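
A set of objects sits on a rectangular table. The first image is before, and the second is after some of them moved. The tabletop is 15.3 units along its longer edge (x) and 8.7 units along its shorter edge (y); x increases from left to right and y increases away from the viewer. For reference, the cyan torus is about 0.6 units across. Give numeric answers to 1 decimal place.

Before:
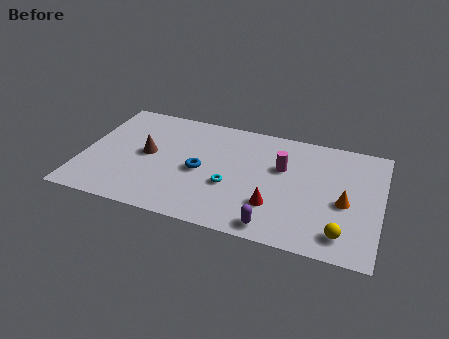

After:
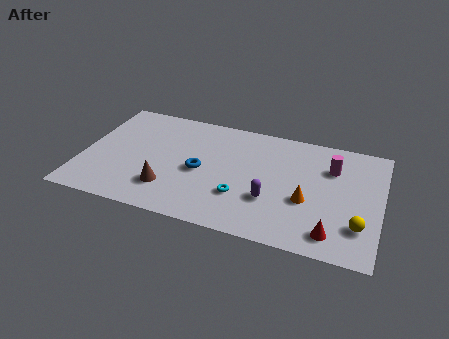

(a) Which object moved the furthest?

the red cone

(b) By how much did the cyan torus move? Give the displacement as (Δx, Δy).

(0.6, -0.6)

The cyan torus was at about (7.7, 3.3) and moved to about (8.3, 2.7).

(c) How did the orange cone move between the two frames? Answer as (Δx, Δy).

(-1.9, -0.4)

The orange cone started near (13.5, 3.8) and ended near (11.6, 3.4).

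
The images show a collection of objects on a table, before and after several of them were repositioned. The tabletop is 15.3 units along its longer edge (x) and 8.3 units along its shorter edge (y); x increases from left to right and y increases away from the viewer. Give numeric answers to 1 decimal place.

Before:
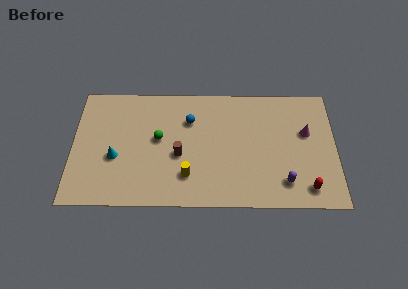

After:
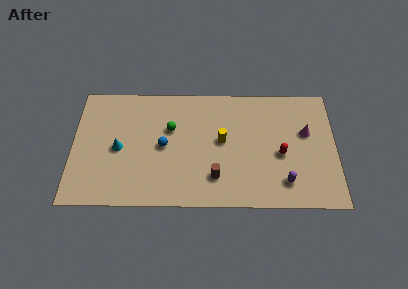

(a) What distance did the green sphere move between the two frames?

1.0

From (5.0, 4.6) to (5.7, 5.3), the green sphere covered √(0.7² + 0.7²) ≈ 1.0 units.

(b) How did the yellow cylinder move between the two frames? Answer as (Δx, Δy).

(2.0, 2.4)

From the two frames, the yellow cylinder sits at roughly (6.7, 2.1) before and (8.7, 4.5) after.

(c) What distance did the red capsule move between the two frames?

2.7

From (13.6, 1.3) to (12.1, 3.6), the red capsule covered √(1.5² + 2.3²) ≈ 2.7 units.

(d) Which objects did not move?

the magenta cone and the purple capsule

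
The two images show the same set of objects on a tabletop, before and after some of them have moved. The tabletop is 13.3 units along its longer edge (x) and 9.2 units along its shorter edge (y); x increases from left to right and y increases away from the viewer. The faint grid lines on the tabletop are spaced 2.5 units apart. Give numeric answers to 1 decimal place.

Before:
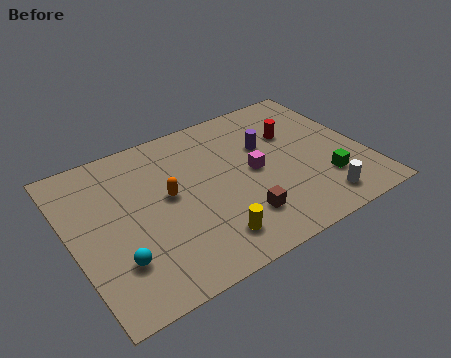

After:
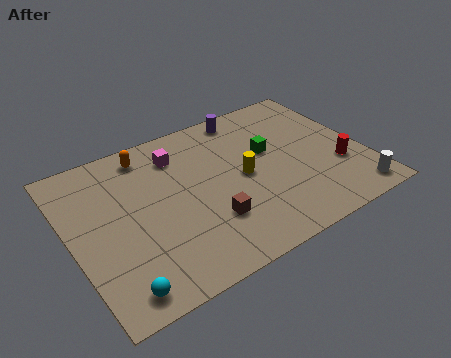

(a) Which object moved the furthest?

the magenta cube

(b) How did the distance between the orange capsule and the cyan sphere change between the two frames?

+3.5

Before: roughly 3.7 units apart; after: 7.2. That's 3.5 units further apart.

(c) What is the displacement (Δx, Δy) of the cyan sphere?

(-0.2, -1.4)

From the two frames, the cyan sphere sits at roughly (1.7, 2.5) before and (1.5, 1.1) after.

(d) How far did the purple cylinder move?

2.4

From (9.1, 5.9) to (8.6, 8.2), the purple cylinder covered √(0.5² + 2.3²) ≈ 2.4 units.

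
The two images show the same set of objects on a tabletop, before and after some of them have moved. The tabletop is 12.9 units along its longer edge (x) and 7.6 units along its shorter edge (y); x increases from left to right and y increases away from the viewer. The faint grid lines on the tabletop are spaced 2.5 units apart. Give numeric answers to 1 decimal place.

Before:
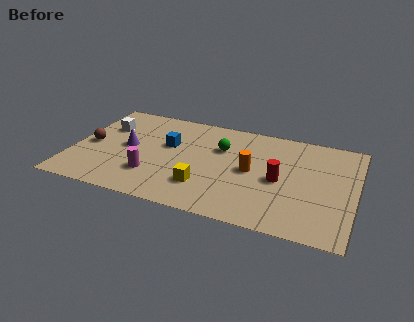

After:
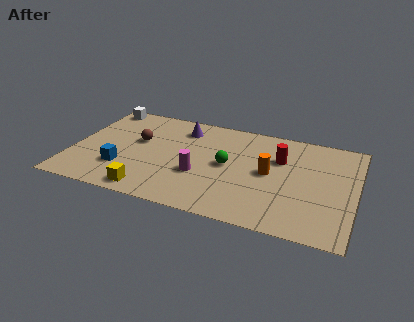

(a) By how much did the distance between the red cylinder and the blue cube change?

+2.3

Before: roughly 5.3 units apart; after: 7.6. That's 2.3 units further apart.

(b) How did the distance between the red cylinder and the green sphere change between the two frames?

-0.6

Before: roughly 3.2 units apart; after: 2.6. That's 0.6 units closer together.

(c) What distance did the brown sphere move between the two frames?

2.3

The brown sphere moved from about (0.8, 3.6) to (2.9, 4.5), a distance of √(2.1² + 0.9²) ≈ 2.3.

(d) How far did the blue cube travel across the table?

3.1

The blue cube was near (4.3, 4.6) before and (2.4, 2.2) after, so it travelled √(1.9² + 2.4²) ≈ 3.1 units.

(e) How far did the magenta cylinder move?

2.2

The magenta cylinder moved from about (3.8, 2.1) to (5.9, 2.8), a distance of √(2.1² + 0.7²) ≈ 2.2.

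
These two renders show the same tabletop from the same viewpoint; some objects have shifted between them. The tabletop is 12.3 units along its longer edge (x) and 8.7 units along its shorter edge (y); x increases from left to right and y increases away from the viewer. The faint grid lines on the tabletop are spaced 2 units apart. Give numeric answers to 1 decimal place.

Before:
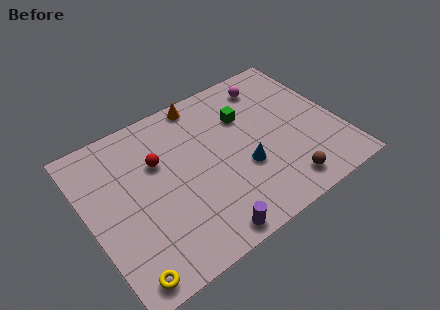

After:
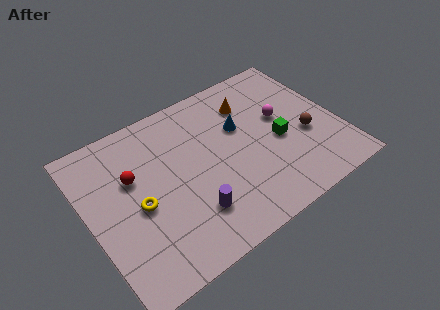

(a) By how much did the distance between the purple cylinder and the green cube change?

-1.0

Before: roughly 6.0 units apart; after: 5.0. That's 1.0 units closer together.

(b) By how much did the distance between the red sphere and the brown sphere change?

+1.6

Before: roughly 7.0 units apart; after: 8.6. That's 1.6 units further apart.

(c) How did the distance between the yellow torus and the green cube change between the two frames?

-1.6

They were about 8.6 units apart before and 7.0 after — 1.6 units closer together.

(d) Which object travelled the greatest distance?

the yellow torus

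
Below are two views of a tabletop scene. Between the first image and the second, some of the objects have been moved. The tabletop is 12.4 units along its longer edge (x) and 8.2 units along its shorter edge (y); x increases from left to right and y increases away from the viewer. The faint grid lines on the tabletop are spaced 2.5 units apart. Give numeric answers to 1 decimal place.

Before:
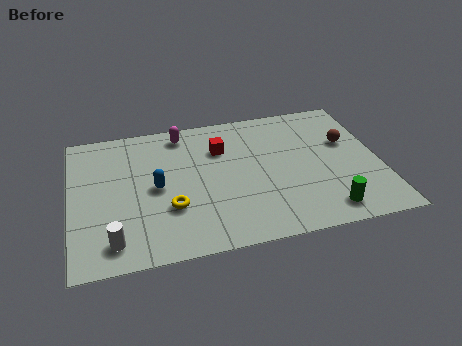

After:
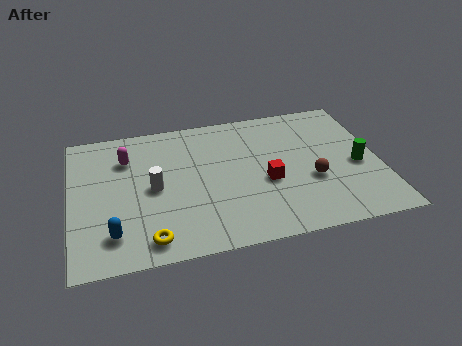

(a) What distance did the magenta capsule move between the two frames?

2.5

The magenta capsule moved from about (4.6, 7.1) to (2.3, 6.0), a distance of √(2.3² + 1.1²) ≈ 2.5.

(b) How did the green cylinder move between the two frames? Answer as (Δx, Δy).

(1.5, 2.4)

The green cylinder was at about (10.0, 1.2) and moved to about (11.5, 3.6).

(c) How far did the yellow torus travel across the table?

1.8

From (3.9, 2.7) to (3.0, 1.1), the yellow torus covered √(0.9² + 1.6²) ≈ 1.8 units.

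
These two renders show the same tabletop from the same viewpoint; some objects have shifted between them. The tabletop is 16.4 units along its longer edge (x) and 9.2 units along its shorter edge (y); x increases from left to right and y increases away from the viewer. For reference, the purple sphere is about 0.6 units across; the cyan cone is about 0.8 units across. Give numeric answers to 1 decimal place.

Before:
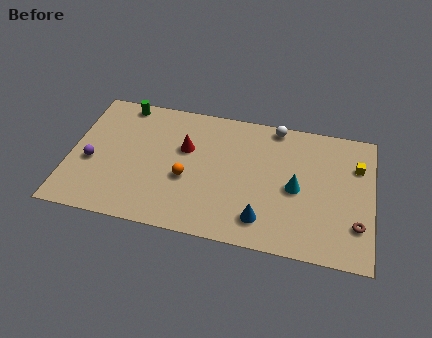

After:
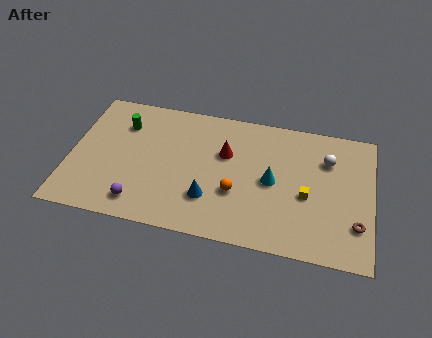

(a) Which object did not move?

the brown torus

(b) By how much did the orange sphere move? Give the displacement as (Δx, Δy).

(2.7, -0.4)

The orange sphere started near (6.4, 3.7) and ended near (9.1, 3.3).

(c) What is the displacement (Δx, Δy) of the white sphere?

(2.9, -1.8)

The white sphere started near (11.0, 8.4) and ended near (13.9, 6.6).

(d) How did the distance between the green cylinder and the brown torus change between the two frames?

-0.6

Before: roughly 14.2 units apart; after: 13.6. That's 0.6 units closer together.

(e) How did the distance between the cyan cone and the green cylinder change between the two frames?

-1.9

The distance was about 10.5 in the first image and 8.6 in the second, so they moved 1.9 units closer together.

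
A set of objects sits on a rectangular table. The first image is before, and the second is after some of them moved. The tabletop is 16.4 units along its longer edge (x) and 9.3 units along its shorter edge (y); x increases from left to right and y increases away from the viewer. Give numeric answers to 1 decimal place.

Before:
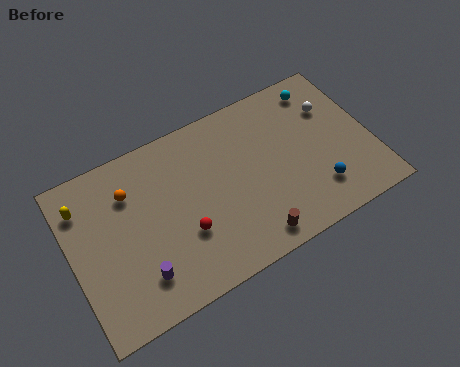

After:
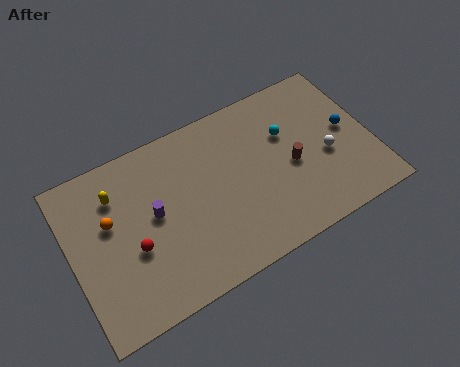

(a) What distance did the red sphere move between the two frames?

2.7

From (5.9, 3.2) to (3.2, 3.7), the red sphere covered √(2.7² + 0.5²) ≈ 2.7 units.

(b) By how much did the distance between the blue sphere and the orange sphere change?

+2.3

They were about 10.7 units apart before and 13.0 after — 2.3 units further apart.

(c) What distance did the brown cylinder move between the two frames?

4.0

The brown cylinder moved from about (9.3, 1.2) to (12.0, 4.2), a distance of √(2.7² + 3.0²) ≈ 4.0.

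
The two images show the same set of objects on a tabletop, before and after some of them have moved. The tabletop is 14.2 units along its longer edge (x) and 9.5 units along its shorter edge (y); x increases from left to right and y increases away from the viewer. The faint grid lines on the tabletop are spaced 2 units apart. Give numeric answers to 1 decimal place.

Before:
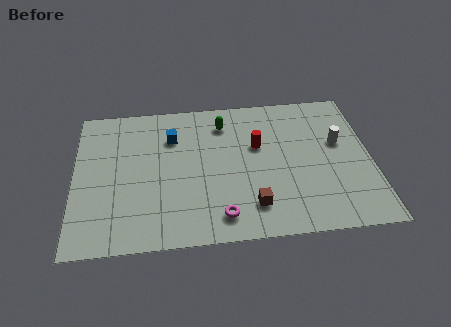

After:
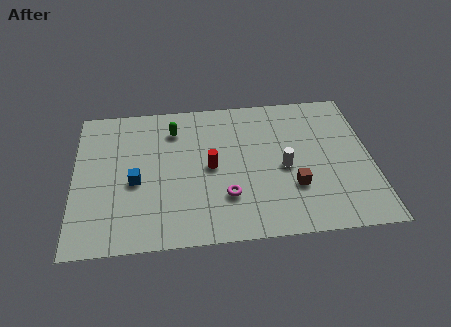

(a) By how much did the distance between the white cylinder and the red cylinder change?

-0.4

Before: roughly 3.9 units apart; after: 3.5. That's 0.4 units closer together.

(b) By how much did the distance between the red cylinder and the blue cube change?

-0.6

They were about 4.2 units apart before and 3.6 after — 0.6 units closer together.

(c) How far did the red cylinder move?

2.6

From (8.8, 5.9) to (6.5, 4.7), the red cylinder covered √(2.3² + 1.2²) ≈ 2.6 units.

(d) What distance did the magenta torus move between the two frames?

1.2

The magenta torus was near (6.9, 1.5) before and (7.2, 2.7) after, so it travelled √(0.3² + 1.2²) ≈ 1.2 units.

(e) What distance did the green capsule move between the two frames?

2.4

The green capsule moved from about (7.2, 7.6) to (4.8, 7.4), a distance of √(2.4² + 0.2²) ≈ 2.4.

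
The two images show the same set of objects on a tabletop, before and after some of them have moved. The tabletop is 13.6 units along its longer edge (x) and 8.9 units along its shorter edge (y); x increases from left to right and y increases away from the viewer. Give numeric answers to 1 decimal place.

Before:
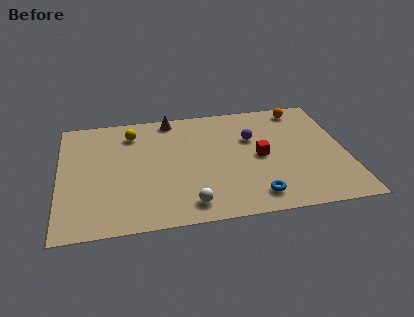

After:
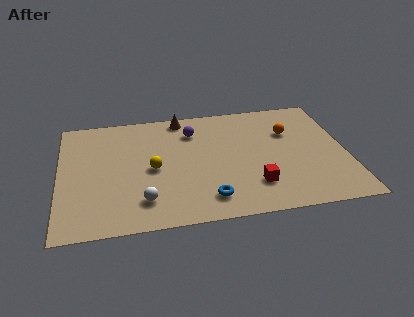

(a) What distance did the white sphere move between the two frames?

2.2

The white sphere was near (6.0, 1.3) before and (3.9, 1.9) after, so it travelled √(2.1² + 0.6²) ≈ 2.2 units.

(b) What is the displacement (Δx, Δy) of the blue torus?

(-2.2, 0.2)

From the two frames, the blue torus sits at roughly (9.1, 1.4) before and (6.9, 1.6) after.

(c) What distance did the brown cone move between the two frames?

0.5

From (5.4, 8.0) to (5.9, 8.0), the brown cone covered √(0.5² + 0.0²) ≈ 0.5 units.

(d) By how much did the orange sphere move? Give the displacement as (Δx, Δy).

(-0.7, -1.8)

The orange sphere started near (11.7, 7.8) and ended near (11.0, 6.0).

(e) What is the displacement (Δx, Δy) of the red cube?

(-0.4, -2.1)

The red cube started near (9.5, 4.3) and ended near (9.1, 2.2).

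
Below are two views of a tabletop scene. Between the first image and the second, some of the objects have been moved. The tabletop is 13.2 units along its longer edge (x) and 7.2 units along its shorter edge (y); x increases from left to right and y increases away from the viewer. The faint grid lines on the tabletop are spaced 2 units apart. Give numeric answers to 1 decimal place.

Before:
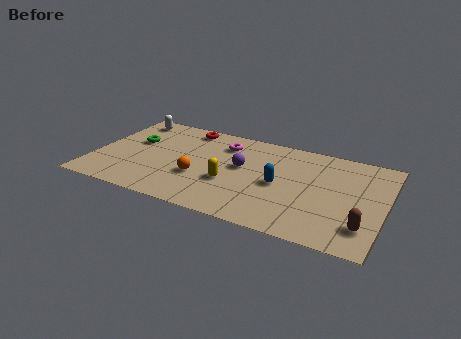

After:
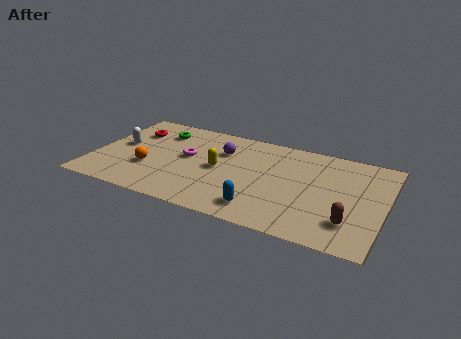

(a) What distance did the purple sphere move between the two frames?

1.3

The purple sphere was near (6.7, 4.1) before and (5.7, 5.0) after, so it travelled √(1.0² + 0.9²) ≈ 1.3 units.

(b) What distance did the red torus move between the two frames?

2.6

The red torus moved from about (3.9, 6.3) to (1.5, 5.2), a distance of √(2.4² + 1.1²) ≈ 2.6.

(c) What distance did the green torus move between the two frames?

1.6

From (1.7, 4.4) to (2.7, 5.6), the green torus covered √(1.0² + 1.2²) ≈ 1.6 units.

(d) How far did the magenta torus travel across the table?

2.2

The magenta torus moved from about (5.7, 5.6) to (4.2, 4.0), a distance of √(1.5² + 1.6²) ≈ 2.2.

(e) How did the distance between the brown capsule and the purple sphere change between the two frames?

+0.7

The distance was about 6.2 in the first image and 6.9 in the second, so they moved 0.7 units further apart.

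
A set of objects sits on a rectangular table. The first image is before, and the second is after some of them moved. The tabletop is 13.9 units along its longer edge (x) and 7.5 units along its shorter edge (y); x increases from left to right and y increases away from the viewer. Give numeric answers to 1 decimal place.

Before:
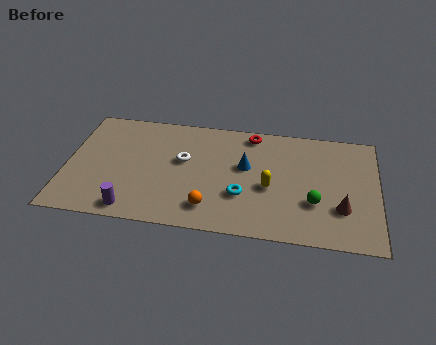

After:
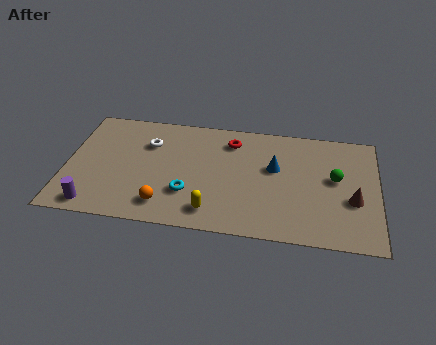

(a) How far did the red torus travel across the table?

1.1

The red torus was near (8.2, 6.6) before and (7.3, 6.0) after, so it travelled √(0.9² + 0.6²) ≈ 1.1 units.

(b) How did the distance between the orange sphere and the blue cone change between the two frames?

+2.4

Before: roughly 3.3 units apart; after: 5.7. That's 2.4 units further apart.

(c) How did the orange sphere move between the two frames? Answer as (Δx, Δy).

(-2.0, -0.1)

The orange sphere started near (6.5, 1.5) and ended near (4.5, 1.4).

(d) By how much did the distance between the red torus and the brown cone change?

+0.4

They were about 5.9 units apart before and 6.3 after — 0.4 units further apart.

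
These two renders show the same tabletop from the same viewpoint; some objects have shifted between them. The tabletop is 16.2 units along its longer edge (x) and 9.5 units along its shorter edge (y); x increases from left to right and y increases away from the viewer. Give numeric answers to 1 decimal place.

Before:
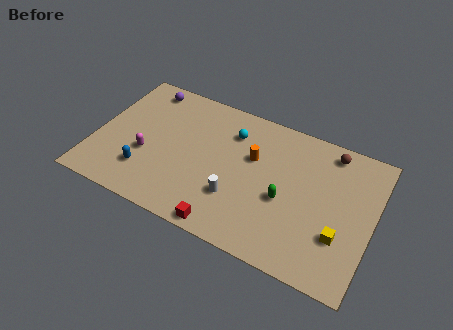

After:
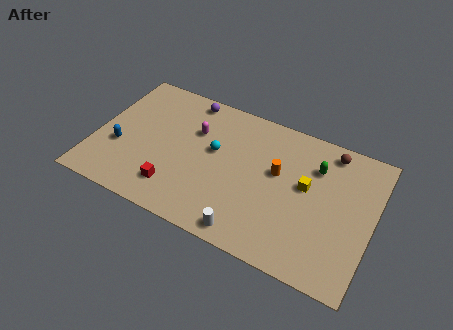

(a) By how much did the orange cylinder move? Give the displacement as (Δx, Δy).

(1.5, -0.4)

From the two frames, the orange cylinder sits at roughly (9.1, 6.0) before and (10.6, 5.6) after.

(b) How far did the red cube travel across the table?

3.4

The red cube moved from about (8.2, 0.8) to (5.0, 2.0), a distance of √(3.2² + 1.2²) ≈ 3.4.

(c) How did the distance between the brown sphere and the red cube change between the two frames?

+1.4

They were about 9.1 units apart before and 10.5 after — 1.4 units further apart.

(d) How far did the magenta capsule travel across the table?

3.8

The magenta capsule was near (3.1, 3.6) before and (5.6, 6.4) after, so it travelled √(2.5² + 2.8²) ≈ 3.8 units.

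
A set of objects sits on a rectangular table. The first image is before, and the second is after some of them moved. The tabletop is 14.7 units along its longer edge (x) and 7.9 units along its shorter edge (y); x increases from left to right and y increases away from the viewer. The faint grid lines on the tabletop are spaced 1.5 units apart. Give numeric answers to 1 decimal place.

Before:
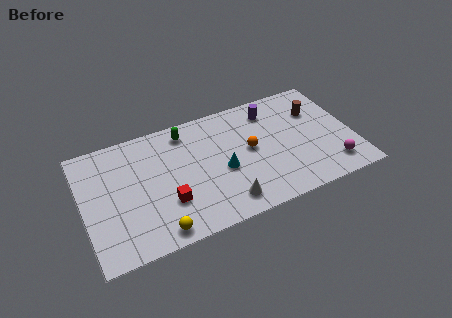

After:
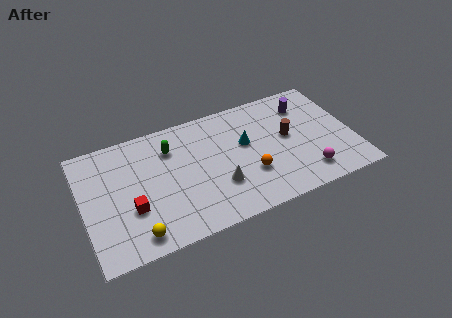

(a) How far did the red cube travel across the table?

1.9

The red cube moved from about (4.4, 2.5) to (2.5, 2.8), a distance of √(1.9² + 0.3²) ≈ 1.9.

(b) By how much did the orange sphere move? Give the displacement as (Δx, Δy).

(-0.2, -1.6)

The orange sphere was at about (9.1, 4.2) and moved to about (8.9, 2.6).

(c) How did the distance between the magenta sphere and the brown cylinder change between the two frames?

-1.1

They were about 4.0 units apart before and 2.9 after — 1.1 units closer together.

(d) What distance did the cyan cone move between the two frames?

1.9

The cyan cone was near (7.5, 3.4) before and (8.9, 4.7) after, so it travelled √(1.4² + 1.3²) ≈ 1.9 units.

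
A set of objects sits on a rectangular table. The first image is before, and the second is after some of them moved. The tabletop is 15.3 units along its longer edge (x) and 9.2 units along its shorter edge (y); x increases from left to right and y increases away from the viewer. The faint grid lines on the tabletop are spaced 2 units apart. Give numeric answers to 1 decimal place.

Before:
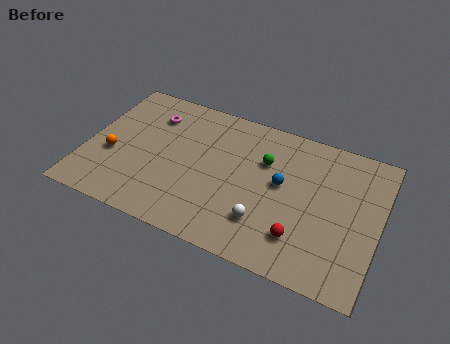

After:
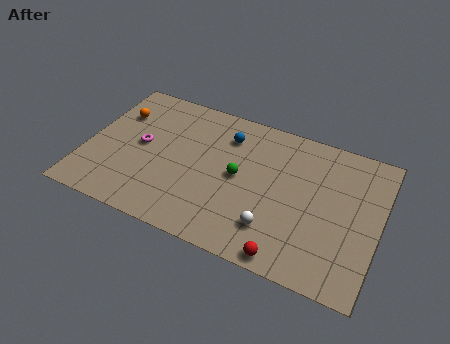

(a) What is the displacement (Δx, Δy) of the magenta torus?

(-0.3, -2.2)

From the two frames, the magenta torus sits at roughly (3.1, 7.0) before and (2.8, 4.8) after.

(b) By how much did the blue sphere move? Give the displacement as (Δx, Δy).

(-3.1, 2.0)

The blue sphere was at about (10.2, 5.1) and moved to about (7.1, 7.1).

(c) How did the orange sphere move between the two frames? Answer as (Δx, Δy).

(-0.1, 2.9)

From the two frames, the orange sphere sits at roughly (1.4, 3.6) before and (1.3, 6.5) after.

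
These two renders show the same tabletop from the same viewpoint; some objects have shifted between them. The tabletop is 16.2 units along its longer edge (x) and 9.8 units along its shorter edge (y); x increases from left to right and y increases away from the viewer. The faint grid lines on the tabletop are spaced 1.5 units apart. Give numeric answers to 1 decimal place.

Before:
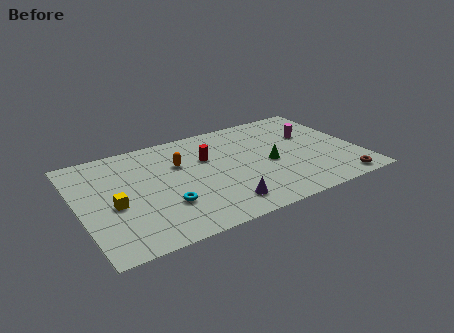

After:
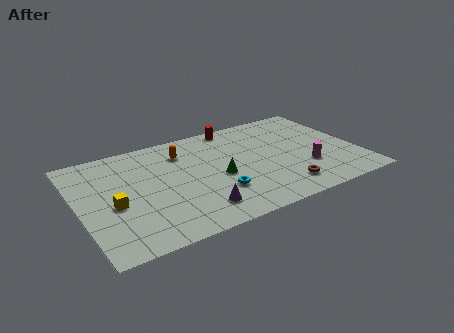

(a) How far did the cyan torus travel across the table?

3.0

The cyan torus moved from about (4.7, 3.0) to (7.7, 2.9), a distance of √(3.0² + 0.1²) ≈ 3.0.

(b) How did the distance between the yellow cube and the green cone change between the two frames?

-3.0

They were about 9.1 units apart before and 6.1 after — 3.0 units closer together.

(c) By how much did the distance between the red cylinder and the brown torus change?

-1.5

The distance was about 8.8 in the first image and 7.3 in the second, so they moved 1.5 units closer together.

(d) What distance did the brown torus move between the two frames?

3.3

The brown torus moved from about (14.6, 1.0) to (11.4, 1.8), a distance of √(3.2² + 0.8²) ≈ 3.3.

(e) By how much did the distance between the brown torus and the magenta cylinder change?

-3.3

The distance was about 5.4 in the first image and 2.1 in the second, so they moved 3.3 units closer together.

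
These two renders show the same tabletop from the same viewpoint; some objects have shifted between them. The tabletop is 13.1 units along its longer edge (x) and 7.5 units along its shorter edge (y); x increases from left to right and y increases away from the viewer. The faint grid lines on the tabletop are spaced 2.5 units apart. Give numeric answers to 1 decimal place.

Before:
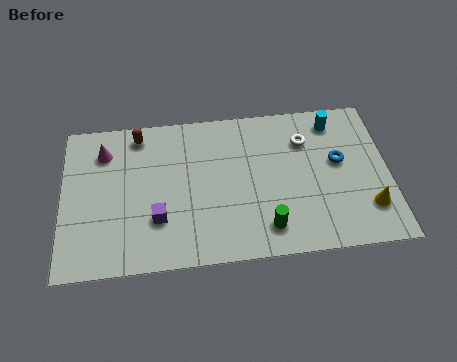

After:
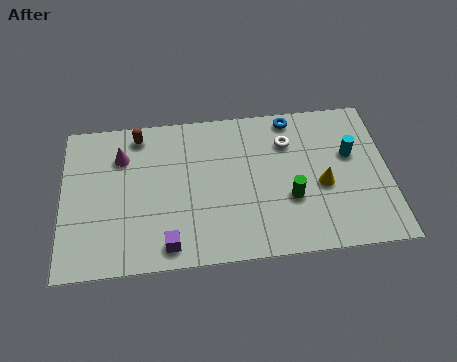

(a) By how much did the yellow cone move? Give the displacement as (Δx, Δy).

(-1.8, 1.3)

From the two frames, the yellow cone sits at roughly (12.2, 1.9) before and (10.4, 3.2) after.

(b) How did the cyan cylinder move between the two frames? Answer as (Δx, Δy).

(0.6, -1.7)

The cyan cylinder started near (11.0, 6.3) and ended near (11.6, 4.6).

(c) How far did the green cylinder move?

1.6

The green cylinder moved from about (8.1, 1.4) to (9.1, 2.7), a distance of √(1.0² + 1.3²) ≈ 1.6.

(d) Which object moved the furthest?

the blue torus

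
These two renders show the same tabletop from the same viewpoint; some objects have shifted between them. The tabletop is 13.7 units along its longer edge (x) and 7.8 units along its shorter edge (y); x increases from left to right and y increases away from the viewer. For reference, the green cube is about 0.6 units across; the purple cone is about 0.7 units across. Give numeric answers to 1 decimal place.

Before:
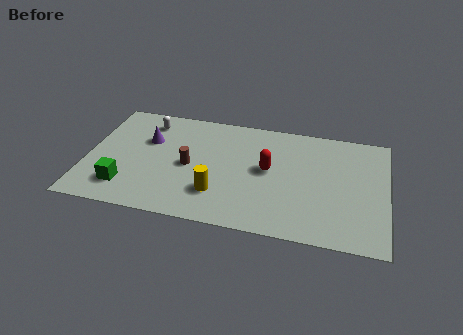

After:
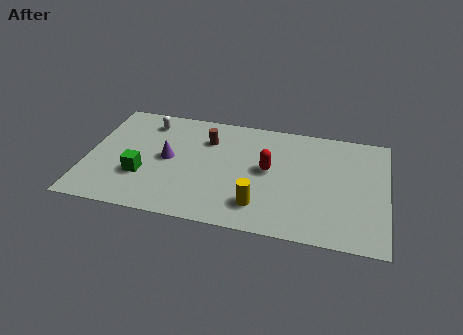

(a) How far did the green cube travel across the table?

1.1

The green cube moved from about (1.9, 1.7) to (2.6, 2.6), a distance of √(0.7² + 0.9²) ≈ 1.1.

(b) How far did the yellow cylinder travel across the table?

1.9

From (6.1, 2.1) to (8.0, 1.7), the yellow cylinder covered √(1.9² + 0.4²) ≈ 1.9 units.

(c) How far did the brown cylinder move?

2.1

The brown cylinder moved from about (4.7, 3.7) to (5.4, 5.7), a distance of √(0.7² + 2.0²) ≈ 2.1.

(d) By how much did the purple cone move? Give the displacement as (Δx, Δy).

(1.0, -1.1)

From the two frames, the purple cone sits at roughly (2.7, 5.1) before and (3.7, 4.0) after.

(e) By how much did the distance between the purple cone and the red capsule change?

-1.1

Before: roughly 5.7 units apart; after: 4.6. That's 1.1 units closer together.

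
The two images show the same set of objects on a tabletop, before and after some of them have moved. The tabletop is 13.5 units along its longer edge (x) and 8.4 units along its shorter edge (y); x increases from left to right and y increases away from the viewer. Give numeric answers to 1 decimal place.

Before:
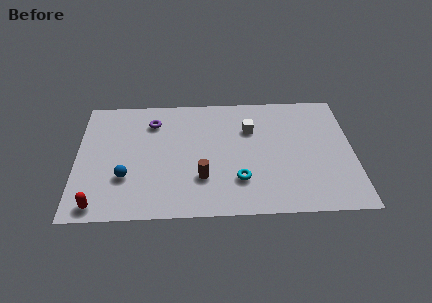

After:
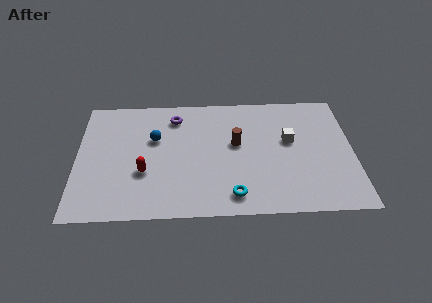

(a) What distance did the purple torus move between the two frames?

1.1

The purple torus moved from about (3.7, 6.5) to (4.8, 6.8), a distance of √(1.1² + 0.3²) ≈ 1.1.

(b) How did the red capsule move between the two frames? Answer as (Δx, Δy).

(2.2, 2.1)

The red capsule was at about (1.1, 0.9) and moved to about (3.3, 3.0).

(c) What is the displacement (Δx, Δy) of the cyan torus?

(-0.3, -1.0)

The cyan torus started near (7.9, 2.3) and ended near (7.6, 1.3).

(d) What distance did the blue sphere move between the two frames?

3.0

The blue sphere moved from about (2.4, 2.7) to (3.8, 5.3), a distance of √(1.4² + 2.6²) ≈ 3.0.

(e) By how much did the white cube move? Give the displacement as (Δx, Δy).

(1.9, -0.9)

The white cube started near (8.5, 5.8) and ended near (10.4, 4.9).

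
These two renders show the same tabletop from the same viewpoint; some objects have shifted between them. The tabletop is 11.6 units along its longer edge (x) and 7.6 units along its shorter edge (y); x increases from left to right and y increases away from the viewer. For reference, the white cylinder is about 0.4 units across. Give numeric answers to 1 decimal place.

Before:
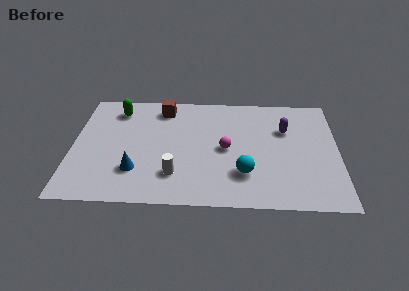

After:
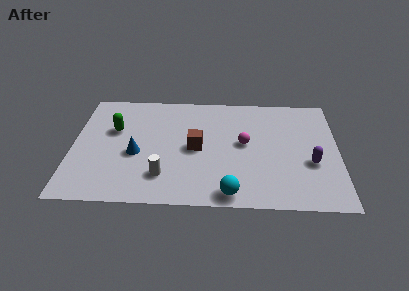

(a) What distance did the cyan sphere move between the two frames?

1.4

The cyan sphere moved from about (7.5, 2.1) to (6.9, 0.8), a distance of √(0.6² + 1.3²) ≈ 1.4.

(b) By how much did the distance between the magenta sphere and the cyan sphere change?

+1.6

Before: roughly 1.8 units apart; after: 3.4. That's 1.6 units further apart.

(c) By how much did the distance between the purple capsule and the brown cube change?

-0.5

They were about 5.6 units apart before and 5.1 after — 0.5 units closer together.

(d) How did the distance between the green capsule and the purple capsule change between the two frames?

+1.3

They were about 7.5 units apart before and 8.8 after — 1.3 units further apart.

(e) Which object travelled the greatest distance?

the brown cube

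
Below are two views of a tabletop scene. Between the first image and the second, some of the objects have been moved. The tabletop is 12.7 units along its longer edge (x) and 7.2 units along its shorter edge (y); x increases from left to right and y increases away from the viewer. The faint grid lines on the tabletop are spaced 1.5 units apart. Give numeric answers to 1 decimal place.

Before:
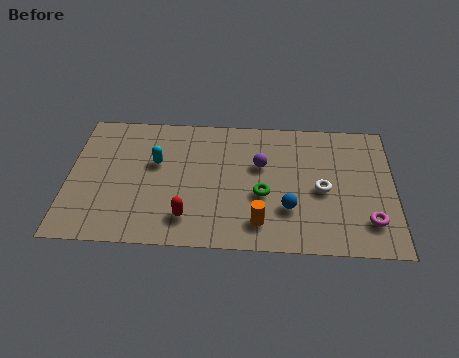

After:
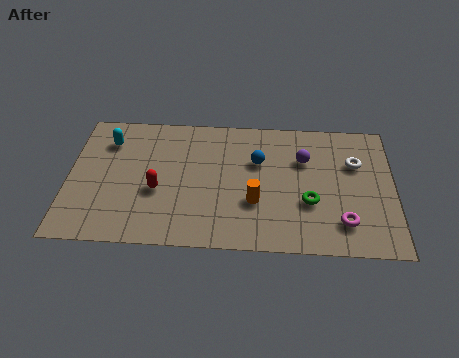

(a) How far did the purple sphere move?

1.7

The purple sphere moved from about (7.5, 4.5) to (9.2, 4.9), a distance of √(1.7² + 0.4²) ≈ 1.7.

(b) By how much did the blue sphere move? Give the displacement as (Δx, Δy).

(-1.2, 2.5)

The blue sphere started near (8.6, 2.2) and ended near (7.4, 4.7).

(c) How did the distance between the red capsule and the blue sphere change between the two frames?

+0.3

Before: roughly 4.0 units apart; after: 4.3. That's 0.3 units further apart.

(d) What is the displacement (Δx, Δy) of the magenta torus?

(-1.0, -0.1)

The magenta torus started near (11.7, 1.7) and ended near (10.7, 1.6).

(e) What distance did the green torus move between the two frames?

1.8

The green torus was near (7.6, 2.9) before and (9.4, 2.6) after, so it travelled √(1.8² + 0.3²) ≈ 1.8 units.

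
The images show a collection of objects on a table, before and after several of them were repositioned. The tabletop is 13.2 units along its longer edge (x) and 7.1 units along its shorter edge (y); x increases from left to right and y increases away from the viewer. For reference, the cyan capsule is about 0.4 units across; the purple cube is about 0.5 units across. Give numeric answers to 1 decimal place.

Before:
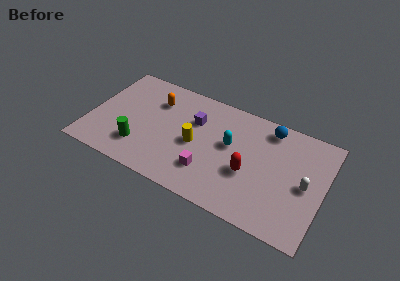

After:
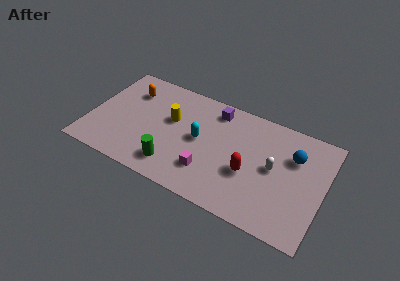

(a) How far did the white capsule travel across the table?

1.8

From (12.2, 3.4) to (10.4, 3.7), the white capsule covered √(1.8² + 0.3²) ≈ 1.8 units.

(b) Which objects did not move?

the red capsule and the magenta cube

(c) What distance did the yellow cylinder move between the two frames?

1.8

The yellow cylinder moved from about (6.0, 3.3) to (4.5, 4.3), a distance of √(1.5² + 1.0²) ≈ 1.8.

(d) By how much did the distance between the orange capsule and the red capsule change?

+1.4

Before: roughly 6.1 units apart; after: 7.5. That's 1.4 units further apart.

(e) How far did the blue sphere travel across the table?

1.9

The blue sphere was near (9.9, 6.1) before and (11.4, 4.9) after, so it travelled √(1.5² + 1.2²) ≈ 1.9 units.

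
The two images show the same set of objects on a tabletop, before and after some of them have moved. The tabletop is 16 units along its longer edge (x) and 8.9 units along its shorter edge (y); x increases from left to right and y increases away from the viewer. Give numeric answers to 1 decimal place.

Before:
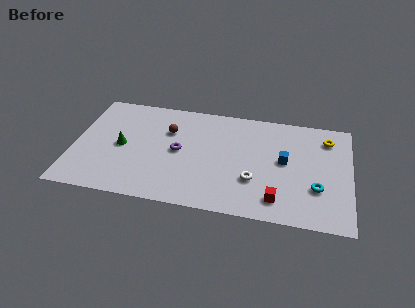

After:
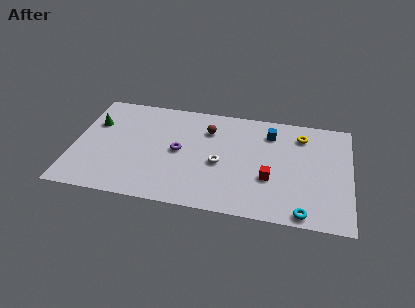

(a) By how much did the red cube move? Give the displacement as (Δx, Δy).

(-0.5, 1.6)

From the two frames, the red cube sits at roughly (11.9, 1.6) before and (11.4, 3.2) after.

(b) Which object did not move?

the purple torus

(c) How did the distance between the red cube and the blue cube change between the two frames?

+0.6

They were about 3.2 units apart before and 3.8 after — 0.6 units further apart.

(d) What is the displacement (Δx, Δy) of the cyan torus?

(-0.7, -2.1)

The cyan torus started near (14.1, 2.9) and ended near (13.4, 0.8).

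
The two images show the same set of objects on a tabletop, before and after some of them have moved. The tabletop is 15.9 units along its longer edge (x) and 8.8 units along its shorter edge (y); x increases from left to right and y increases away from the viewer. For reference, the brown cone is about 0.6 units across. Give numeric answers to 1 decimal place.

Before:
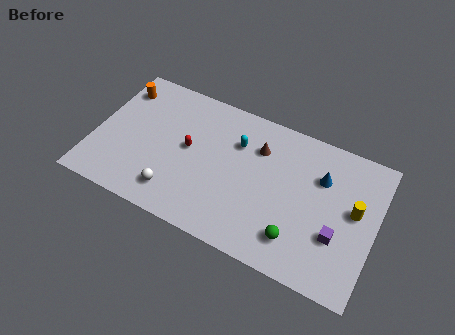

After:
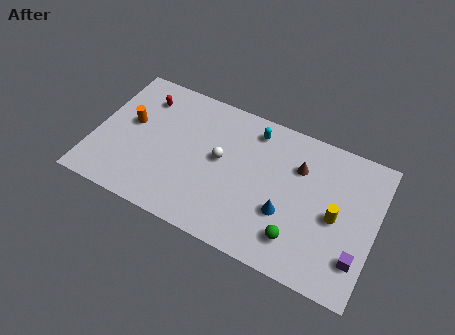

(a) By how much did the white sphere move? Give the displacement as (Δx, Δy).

(2.2, 3.1)

The white sphere started near (4.9, 1.7) and ended near (7.1, 4.8).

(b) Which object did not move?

the green sphere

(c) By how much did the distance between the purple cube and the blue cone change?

+0.9

Before: roughly 3.3 units apart; after: 4.2. That's 0.9 units further apart.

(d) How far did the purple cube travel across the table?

1.4

The purple cube moved from about (13.9, 3.0) to (15.1, 2.2), a distance of √(1.2² + 0.8²) ≈ 1.4.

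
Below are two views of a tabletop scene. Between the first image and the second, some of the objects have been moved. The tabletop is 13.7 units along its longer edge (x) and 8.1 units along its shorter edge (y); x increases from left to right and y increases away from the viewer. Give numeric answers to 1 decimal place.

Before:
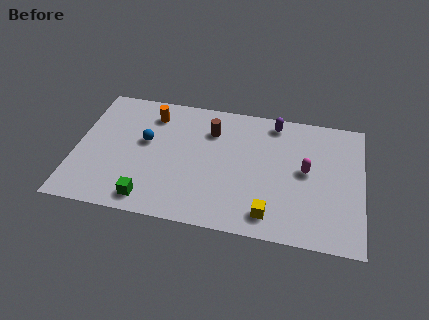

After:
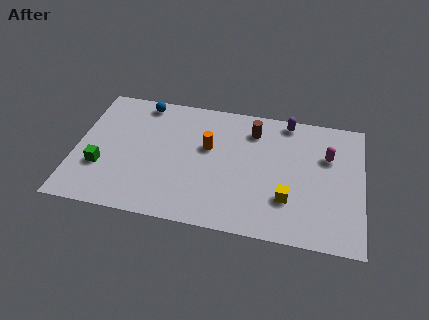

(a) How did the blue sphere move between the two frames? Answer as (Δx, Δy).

(-0.3, 2.5)

From the two frames, the blue sphere sits at roughly (3.3, 4.7) before and (3.0, 7.2) after.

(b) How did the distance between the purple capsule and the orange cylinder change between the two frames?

-1.5

Before: roughly 5.9 units apart; after: 4.4. That's 1.5 units closer together.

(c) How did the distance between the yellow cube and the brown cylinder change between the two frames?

-1.2

They were about 5.6 units apart before and 4.4 after — 1.2 units closer together.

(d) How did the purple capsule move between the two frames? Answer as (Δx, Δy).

(0.6, 0.2)

From the two frames, the purple capsule sits at roughly (9.4, 7.1) before and (10.0, 7.3) after.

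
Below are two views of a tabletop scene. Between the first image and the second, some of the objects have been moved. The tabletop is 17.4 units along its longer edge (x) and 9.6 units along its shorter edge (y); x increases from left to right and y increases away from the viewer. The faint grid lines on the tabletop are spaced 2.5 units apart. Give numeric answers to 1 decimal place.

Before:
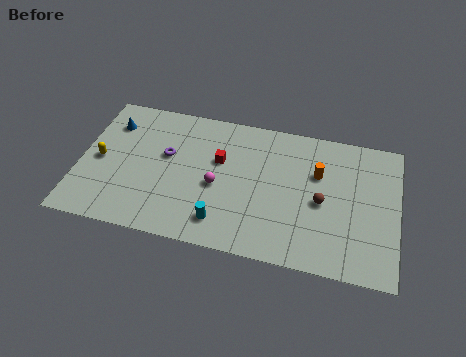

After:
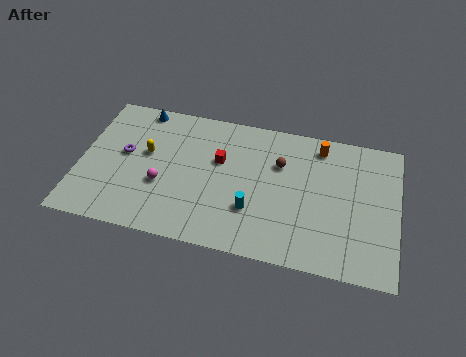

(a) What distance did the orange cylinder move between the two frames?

1.9

The orange cylinder moved from about (13.0, 6.3) to (13.0, 8.2), a distance of √(0.0² + 1.9²) ≈ 1.9.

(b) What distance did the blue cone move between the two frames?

2.1

The blue cone moved from about (1.5, 7.3) to (3.0, 8.7), a distance of √(1.5² + 1.4²) ≈ 2.1.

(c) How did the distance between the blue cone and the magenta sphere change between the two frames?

-1.5

They were about 6.8 units apart before and 5.3 after — 1.5 units closer together.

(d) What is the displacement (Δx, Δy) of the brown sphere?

(-2.4, 2.1)

The brown sphere started near (13.3, 4.4) and ended near (10.9, 6.5).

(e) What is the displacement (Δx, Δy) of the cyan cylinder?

(1.6, 1.2)

The cyan cylinder started near (8.0, 1.8) and ended near (9.6, 3.0).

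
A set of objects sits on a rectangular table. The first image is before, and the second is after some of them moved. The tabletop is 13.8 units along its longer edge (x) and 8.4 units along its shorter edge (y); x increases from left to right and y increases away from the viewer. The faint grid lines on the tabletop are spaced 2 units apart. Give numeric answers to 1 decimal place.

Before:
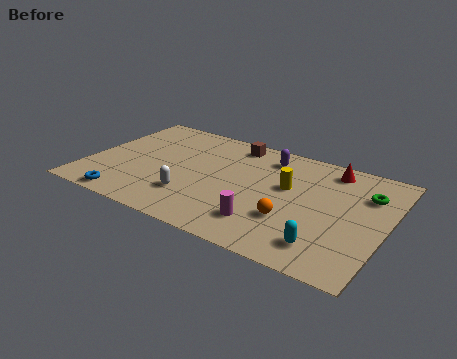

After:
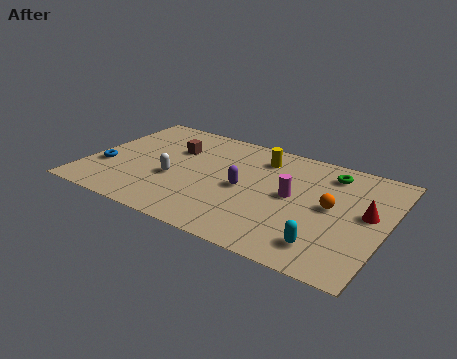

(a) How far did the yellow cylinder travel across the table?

2.3

From (9.2, 5.0) to (7.7, 6.7), the yellow cylinder covered √(1.5² + 1.7²) ≈ 2.3 units.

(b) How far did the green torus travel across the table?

2.0

From (12.7, 6.0) to (10.9, 6.9), the green torus covered √(1.8² + 0.9²) ≈ 2.0 units.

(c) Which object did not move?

the cyan capsule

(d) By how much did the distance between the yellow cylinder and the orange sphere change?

+1.9

They were about 2.4 units apart before and 4.3 after — 1.9 units further apart.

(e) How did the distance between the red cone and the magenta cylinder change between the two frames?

-2.4

They were about 5.8 units apart before and 3.4 after — 2.4 units closer together.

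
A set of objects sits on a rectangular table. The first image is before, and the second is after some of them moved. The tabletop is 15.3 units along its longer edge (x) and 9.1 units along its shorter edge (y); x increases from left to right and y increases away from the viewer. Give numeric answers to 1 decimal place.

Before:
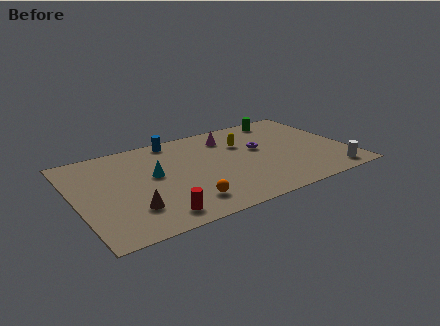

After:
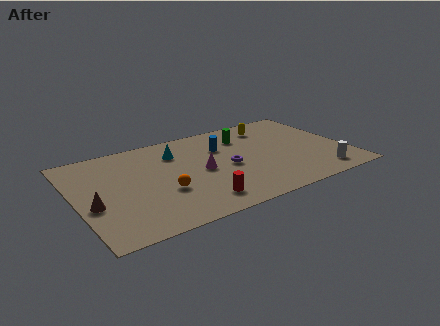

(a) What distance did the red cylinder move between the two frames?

2.4

The red cylinder moved from about (4.0, 1.3) to (6.4, 1.6), a distance of √(2.4² + 0.3²) ≈ 2.4.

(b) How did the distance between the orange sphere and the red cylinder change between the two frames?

+0.6

They were about 1.8 units apart before and 2.4 after — 0.6 units further apart.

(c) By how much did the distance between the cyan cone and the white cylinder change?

-1.1

Before: roughly 10.3 units apart; after: 9.2. That's 1.1 units closer together.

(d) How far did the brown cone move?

2.3

The brown cone was near (2.8, 2.4) before and (0.8, 3.6) after, so it travelled √(2.0² + 1.2²) ≈ 2.3 units.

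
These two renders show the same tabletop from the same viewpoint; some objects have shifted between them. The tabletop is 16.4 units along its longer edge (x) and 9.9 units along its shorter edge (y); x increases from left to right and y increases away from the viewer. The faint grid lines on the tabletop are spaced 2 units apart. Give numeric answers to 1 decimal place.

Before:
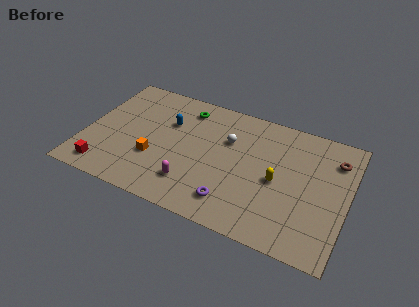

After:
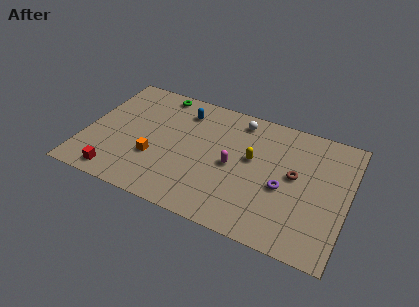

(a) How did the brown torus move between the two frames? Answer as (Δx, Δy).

(-2.3, -2.2)

The brown torus was at about (15.4, 7.6) and moved to about (13.1, 5.4).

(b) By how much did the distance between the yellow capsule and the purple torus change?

-1.1

They were about 3.7 units apart before and 2.6 after — 1.1 units closer together.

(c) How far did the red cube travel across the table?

0.8

The red cube moved from about (1.6, 1.4) to (2.4, 1.2), a distance of √(0.8² + 0.2²) ≈ 0.8.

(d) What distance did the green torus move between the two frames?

1.9

The green torus moved from about (5.9, 8.2) to (4.1, 8.9), a distance of √(1.8² + 0.7²) ≈ 1.9.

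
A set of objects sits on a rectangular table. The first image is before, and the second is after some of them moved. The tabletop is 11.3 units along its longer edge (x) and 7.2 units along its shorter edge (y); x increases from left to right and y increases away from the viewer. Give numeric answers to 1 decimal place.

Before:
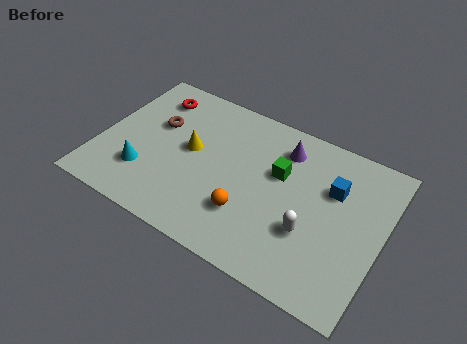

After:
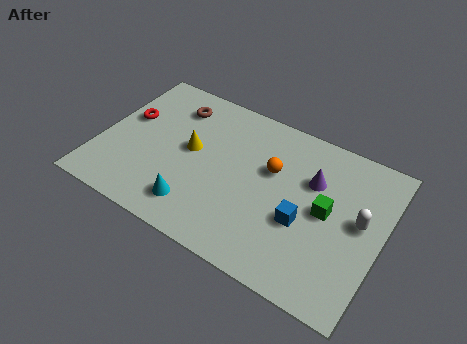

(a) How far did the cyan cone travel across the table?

2.3

From (2.0, 2.0) to (4.2, 1.4), the cyan cone covered √(2.2² + 0.6²) ≈ 2.3 units.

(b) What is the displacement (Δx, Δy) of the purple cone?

(1.3, -0.9)

From the two frames, the purple cone sits at roughly (7.1, 5.7) before and (8.4, 4.8) after.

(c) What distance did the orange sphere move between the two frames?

2.5

The orange sphere was near (6.2, 2.1) before and (6.8, 4.5) after, so it travelled √(0.6² + 2.4²) ≈ 2.5 units.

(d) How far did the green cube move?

2.2

From (7.1, 4.5) to (9.1, 3.7), the green cube covered √(2.0² + 0.8²) ≈ 2.2 units.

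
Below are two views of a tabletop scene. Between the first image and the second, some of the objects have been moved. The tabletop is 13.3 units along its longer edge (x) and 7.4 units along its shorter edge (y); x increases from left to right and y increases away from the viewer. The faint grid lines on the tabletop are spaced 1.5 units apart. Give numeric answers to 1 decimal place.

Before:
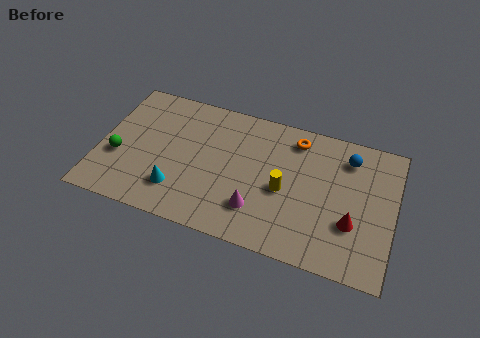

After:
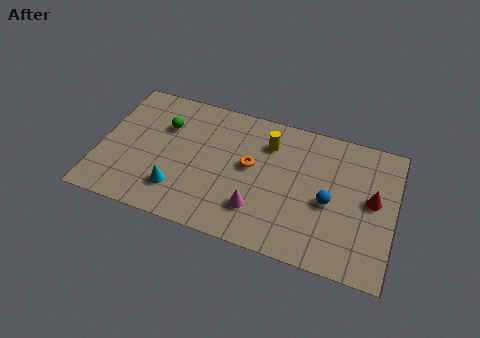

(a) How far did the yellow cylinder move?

2.5

The yellow cylinder moved from about (8.4, 3.3) to (7.5, 5.6), a distance of √(0.9² + 2.3²) ≈ 2.5.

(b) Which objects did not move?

the magenta cone and the cyan cone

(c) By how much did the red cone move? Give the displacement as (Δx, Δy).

(0.8, 1.5)

The red cone started near (11.5, 2.5) and ended near (12.3, 4.0).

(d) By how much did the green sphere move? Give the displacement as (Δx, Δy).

(1.9, 2.3)

From the two frames, the green sphere sits at roughly (0.9, 2.8) before and (2.8, 5.1) after.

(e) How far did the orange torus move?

2.8

The orange torus moved from about (8.7, 6.2) to (6.8, 4.1), a distance of √(1.9² + 2.1²) ≈ 2.8.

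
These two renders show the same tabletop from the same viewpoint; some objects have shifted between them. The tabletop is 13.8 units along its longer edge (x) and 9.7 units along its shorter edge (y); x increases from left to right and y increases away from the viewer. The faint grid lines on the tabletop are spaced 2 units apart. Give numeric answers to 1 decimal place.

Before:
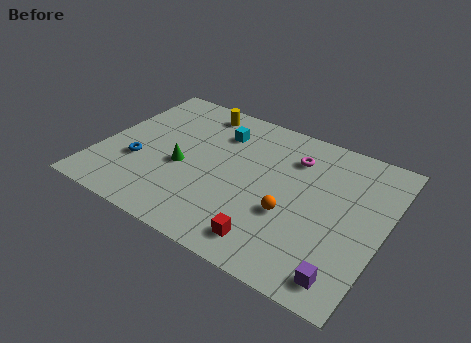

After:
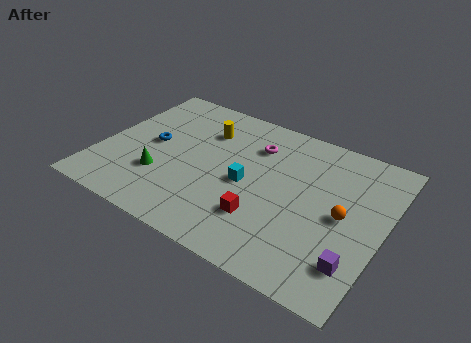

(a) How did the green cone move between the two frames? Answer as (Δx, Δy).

(-0.9, -1.1)

The green cone was at about (4.1, 4.1) and moved to about (3.2, 3.0).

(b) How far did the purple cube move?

0.9

The purple cube moved from about (12.5, 1.3) to (12.8, 2.2), a distance of √(0.3² + 0.9²) ≈ 0.9.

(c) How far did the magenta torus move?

1.9

From (9.1, 7.3) to (7.2, 7.2), the magenta torus covered √(1.9² + 0.1²) ≈ 1.9 units.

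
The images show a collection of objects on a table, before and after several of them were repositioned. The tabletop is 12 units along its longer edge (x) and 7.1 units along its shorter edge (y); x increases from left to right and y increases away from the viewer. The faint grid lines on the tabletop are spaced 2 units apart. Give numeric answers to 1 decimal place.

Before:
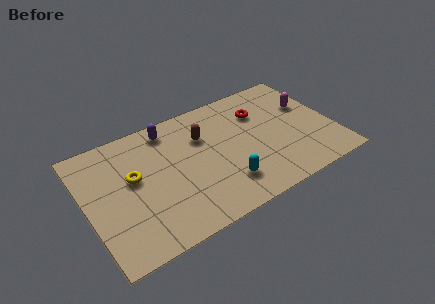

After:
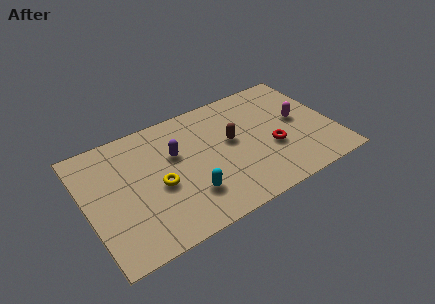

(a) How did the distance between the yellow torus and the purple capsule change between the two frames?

-1.1

The distance was about 2.8 in the first image and 1.7 in the second, so they moved 1.1 units closer together.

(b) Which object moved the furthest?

the red torus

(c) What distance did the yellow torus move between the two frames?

1.5

The yellow torus was near (2.3, 4.1) before and (3.4, 3.1) after, so it travelled √(1.1² + 1.0²) ≈ 1.5 units.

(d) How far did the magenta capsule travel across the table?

0.9

The magenta capsule was near (11.0, 4.5) before and (10.4, 3.8) after, so it travelled √(0.6² + 0.7²) ≈ 0.9 units.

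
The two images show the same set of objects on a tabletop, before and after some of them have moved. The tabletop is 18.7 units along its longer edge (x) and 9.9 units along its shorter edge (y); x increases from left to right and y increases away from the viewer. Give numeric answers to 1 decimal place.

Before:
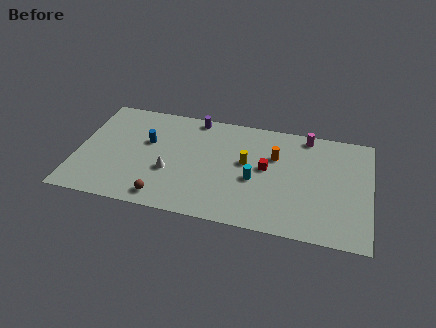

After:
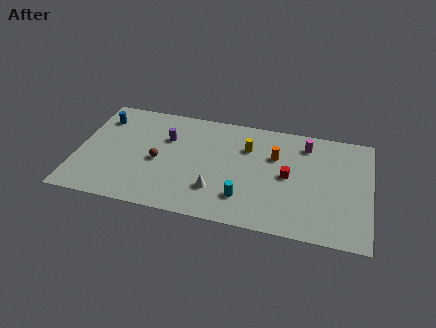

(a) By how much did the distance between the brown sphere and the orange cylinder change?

-0.9

The distance was about 8.6 in the first image and 7.7 in the second, so they moved 0.9 units closer together.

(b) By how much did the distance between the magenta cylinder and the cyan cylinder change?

+1.2

The distance was about 5.6 in the first image and 6.8 in the second, so they moved 1.2 units further apart.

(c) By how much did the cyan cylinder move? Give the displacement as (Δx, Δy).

(-0.6, -1.8)

The cyan cylinder was at about (11.4, 4.2) and moved to about (10.8, 2.4).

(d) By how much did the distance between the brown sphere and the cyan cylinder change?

-0.3

Before: roughly 6.3 units apart; after: 6.0. That's 0.3 units closer together.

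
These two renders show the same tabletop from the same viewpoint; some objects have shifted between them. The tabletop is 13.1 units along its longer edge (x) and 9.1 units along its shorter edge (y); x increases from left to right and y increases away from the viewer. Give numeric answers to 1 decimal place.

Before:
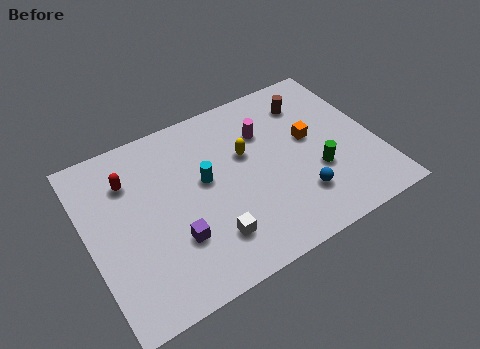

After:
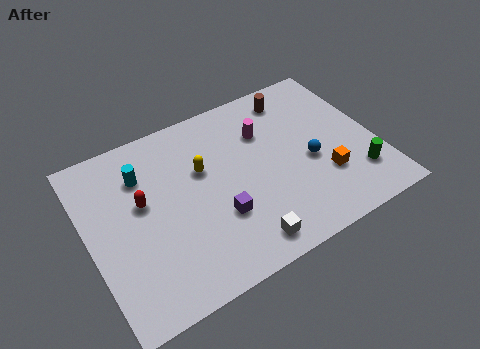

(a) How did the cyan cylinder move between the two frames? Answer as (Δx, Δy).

(-2.6, 1.6)

From the two frames, the cyan cylinder sits at roughly (5.3, 5.1) before and (2.7, 6.7) after.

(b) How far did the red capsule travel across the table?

1.5

The red capsule was near (2.1, 6.7) before and (2.5, 5.3) after, so it travelled √(0.4² + 1.4²) ≈ 1.5 units.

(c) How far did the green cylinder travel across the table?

2.0

The green cylinder moved from about (10.2, 3.2) to (11.9, 2.2), a distance of √(1.7² + 1.0²) ≈ 2.0.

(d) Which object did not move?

the magenta cylinder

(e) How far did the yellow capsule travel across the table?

2.0

From (7.3, 5.6) to (5.3, 5.7), the yellow capsule covered √(2.0² + 0.1²) ≈ 2.0 units.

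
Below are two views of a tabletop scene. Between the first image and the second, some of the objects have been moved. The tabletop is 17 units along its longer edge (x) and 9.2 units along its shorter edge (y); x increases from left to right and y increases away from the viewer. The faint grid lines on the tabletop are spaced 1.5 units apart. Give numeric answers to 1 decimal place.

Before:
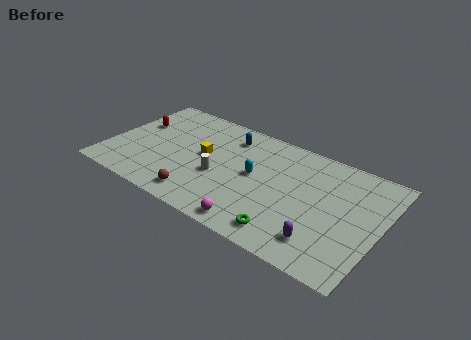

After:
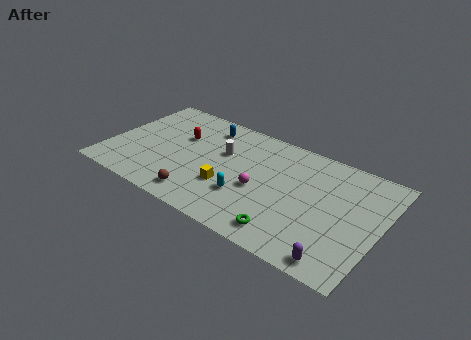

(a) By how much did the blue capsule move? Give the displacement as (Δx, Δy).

(-1.5, 0.2)

The blue capsule was at about (7.1, 7.4) and moved to about (5.6, 7.6).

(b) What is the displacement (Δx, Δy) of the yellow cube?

(1.9, -1.9)

The yellow cube was at about (5.9, 5.0) and moved to about (7.8, 3.1).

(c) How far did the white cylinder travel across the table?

2.1

The white cylinder was near (7.1, 3.7) before and (7.0, 5.8) after, so it travelled √(0.1² + 2.1²) ≈ 2.1 units.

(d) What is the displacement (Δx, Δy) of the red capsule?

(2.9, 0.1)

From the two frames, the red capsule sits at roughly (1.3, 5.8) before and (4.2, 5.9) after.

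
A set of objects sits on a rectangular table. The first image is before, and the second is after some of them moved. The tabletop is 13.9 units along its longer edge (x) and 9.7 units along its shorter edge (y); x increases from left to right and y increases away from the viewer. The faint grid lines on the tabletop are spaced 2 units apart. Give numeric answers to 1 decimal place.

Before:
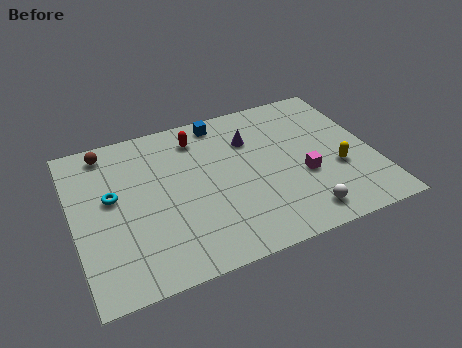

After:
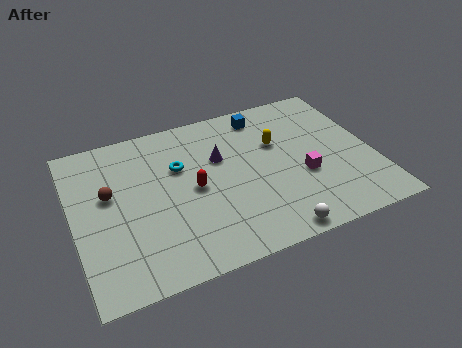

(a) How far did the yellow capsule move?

3.6

From (12.1, 3.6) to (9.6, 6.2), the yellow capsule covered √(2.5² + 2.6²) ≈ 3.6 units.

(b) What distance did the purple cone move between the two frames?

1.7

The purple cone was near (8.4, 6.9) before and (6.9, 6.2) after, so it travelled √(1.5² + 0.7²) ≈ 1.7 units.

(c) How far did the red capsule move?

3.2

The red capsule moved from about (6.0, 7.9) to (5.5, 4.7), a distance of √(0.5² + 3.2²) ≈ 3.2.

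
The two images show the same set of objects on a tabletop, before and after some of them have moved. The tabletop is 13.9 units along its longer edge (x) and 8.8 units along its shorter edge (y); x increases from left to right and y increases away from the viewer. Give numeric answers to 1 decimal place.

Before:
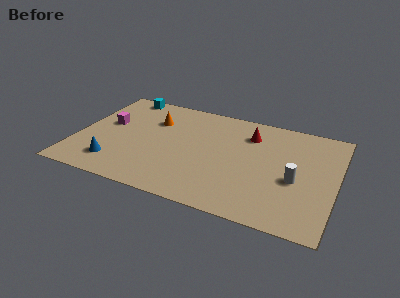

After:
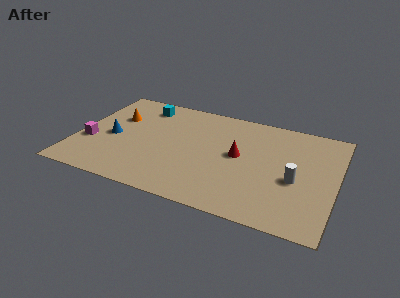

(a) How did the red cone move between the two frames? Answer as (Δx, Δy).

(-0.4, -2.0)

The red cone was at about (9.1, 6.7) and moved to about (8.7, 4.7).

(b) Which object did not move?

the white cylinder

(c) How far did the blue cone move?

2.2

The blue cone moved from about (2.3, 1.8) to (1.9, 4.0), a distance of √(0.4² + 2.2²) ≈ 2.2.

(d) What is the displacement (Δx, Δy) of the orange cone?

(-2.0, -0.4)

From the two frames, the orange cone sits at roughly (3.9, 6.2) before and (1.9, 5.8) after.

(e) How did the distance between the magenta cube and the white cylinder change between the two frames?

+0.6

They were about 10.4 units apart before and 11.0 after — 0.6 units further apart.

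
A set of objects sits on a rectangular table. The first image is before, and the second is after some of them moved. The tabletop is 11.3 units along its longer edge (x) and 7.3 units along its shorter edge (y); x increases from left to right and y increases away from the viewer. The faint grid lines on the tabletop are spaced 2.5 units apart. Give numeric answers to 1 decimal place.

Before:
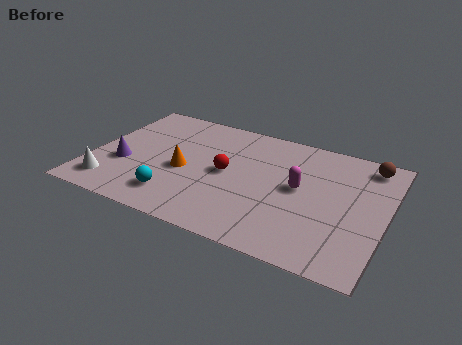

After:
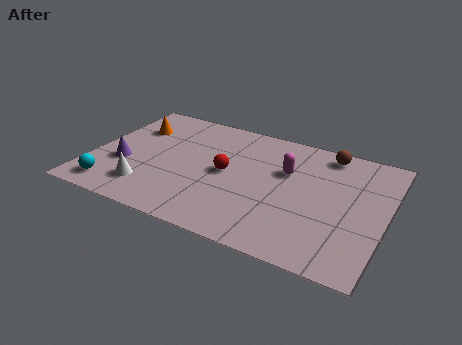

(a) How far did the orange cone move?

3.0

From (3.6, 3.2) to (1.3, 5.2), the orange cone covered √(2.3² + 2.0²) ≈ 3.0 units.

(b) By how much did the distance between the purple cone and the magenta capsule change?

-0.4

They were about 6.8 units apart before and 6.4 after — 0.4 units closer together.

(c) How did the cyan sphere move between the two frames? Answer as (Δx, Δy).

(-2.4, -0.4)

The cyan sphere started near (3.5, 1.5) and ended near (1.1, 1.1).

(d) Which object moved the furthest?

the orange cone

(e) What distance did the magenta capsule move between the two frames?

1.0

From (8.0, 3.9) to (7.4, 4.7), the magenta capsule covered √(0.6² + 0.8²) ≈ 1.0 units.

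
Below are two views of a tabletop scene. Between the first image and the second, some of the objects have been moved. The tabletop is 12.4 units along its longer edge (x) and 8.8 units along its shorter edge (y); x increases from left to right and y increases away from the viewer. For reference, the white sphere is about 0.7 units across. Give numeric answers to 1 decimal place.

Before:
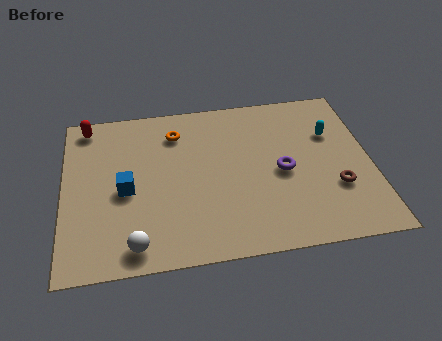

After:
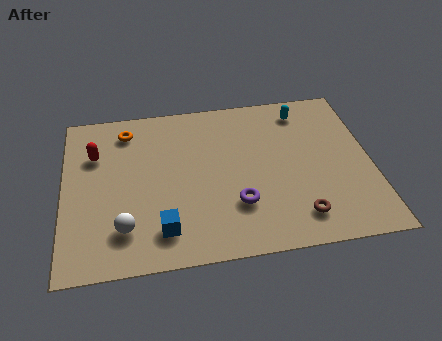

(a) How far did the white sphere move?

1.0

From (2.8, 1.1) to (2.4, 2.0), the white sphere covered √(0.4² + 0.9²) ≈ 1.0 units.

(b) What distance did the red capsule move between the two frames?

1.7

From (1.0, 7.8) to (1.3, 6.1), the red capsule covered √(0.3² + 1.7²) ≈ 1.7 units.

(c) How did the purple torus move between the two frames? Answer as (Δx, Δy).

(-1.9, -1.5)

The purple torus started near (8.8, 4.1) and ended near (6.9, 2.6).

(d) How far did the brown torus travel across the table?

2.1

The brown torus moved from about (10.9, 2.9) to (9.3, 1.6), a distance of √(1.6² + 1.3²) ≈ 2.1.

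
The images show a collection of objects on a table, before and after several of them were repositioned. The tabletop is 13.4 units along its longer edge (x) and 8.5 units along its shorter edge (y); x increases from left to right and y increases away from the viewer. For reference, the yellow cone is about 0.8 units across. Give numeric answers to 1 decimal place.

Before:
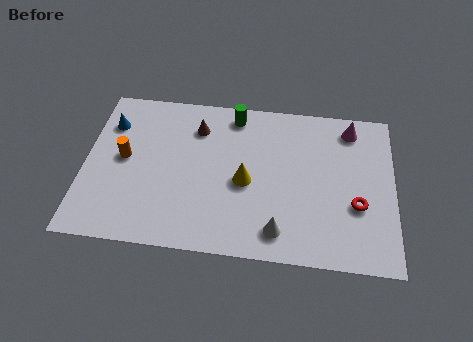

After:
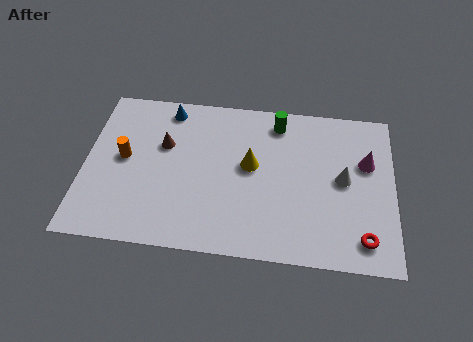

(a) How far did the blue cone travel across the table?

2.7

The blue cone moved from about (1.0, 6.3) to (3.5, 7.4), a distance of √(2.5² + 1.1²) ≈ 2.7.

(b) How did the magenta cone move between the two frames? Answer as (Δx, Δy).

(0.7, -1.8)

The magenta cone was at about (11.5, 7.2) and moved to about (12.2, 5.4).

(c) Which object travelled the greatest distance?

the white cone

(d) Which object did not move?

the orange cylinder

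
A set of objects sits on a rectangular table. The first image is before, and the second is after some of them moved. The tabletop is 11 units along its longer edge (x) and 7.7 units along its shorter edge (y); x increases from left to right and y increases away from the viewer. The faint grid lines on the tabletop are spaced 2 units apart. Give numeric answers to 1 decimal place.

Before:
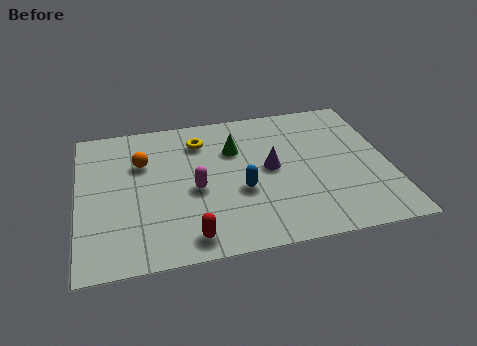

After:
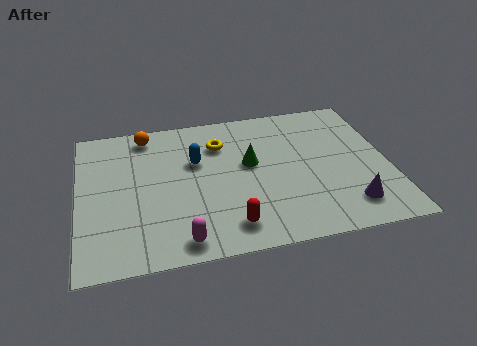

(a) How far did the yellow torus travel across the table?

0.8

The yellow torus moved from about (4.4, 6.0) to (5.1, 5.7), a distance of √(0.7² + 0.3²) ≈ 0.8.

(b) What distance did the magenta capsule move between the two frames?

2.6

The magenta capsule moved from about (4.1, 3.4) to (3.5, 0.9), a distance of √(0.6² + 2.5²) ≈ 2.6.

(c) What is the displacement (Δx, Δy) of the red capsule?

(1.4, 0.3)

The red capsule started near (3.8, 1.0) and ended near (5.2, 1.3).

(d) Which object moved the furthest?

the purple cone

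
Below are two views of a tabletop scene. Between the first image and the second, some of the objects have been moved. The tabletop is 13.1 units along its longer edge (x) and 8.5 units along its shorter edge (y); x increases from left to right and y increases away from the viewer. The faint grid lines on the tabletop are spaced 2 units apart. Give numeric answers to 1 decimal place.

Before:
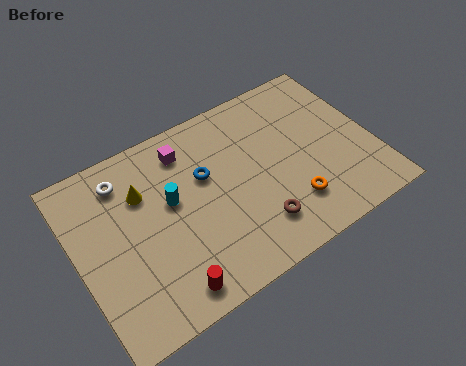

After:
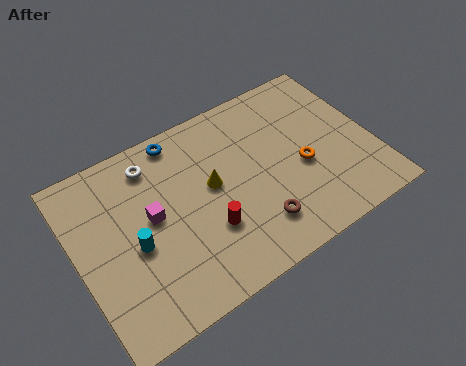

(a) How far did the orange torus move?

1.7

The orange torus was near (9.1, 2.1) before and (9.9, 3.6) after, so it travelled √(0.8² + 1.5²) ≈ 1.7 units.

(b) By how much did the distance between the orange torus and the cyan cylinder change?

+1.9

Before: roughly 5.6 units apart; after: 7.5. That's 1.9 units further apart.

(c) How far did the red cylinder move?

2.7

The red cylinder moved from about (3.4, 1.1) to (5.5, 2.8), a distance of √(2.1² + 1.7²) ≈ 2.7.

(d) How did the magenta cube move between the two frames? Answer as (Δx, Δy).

(-1.9, -2.3)

The magenta cube started near (5.2, 6.9) and ended near (3.3, 4.6).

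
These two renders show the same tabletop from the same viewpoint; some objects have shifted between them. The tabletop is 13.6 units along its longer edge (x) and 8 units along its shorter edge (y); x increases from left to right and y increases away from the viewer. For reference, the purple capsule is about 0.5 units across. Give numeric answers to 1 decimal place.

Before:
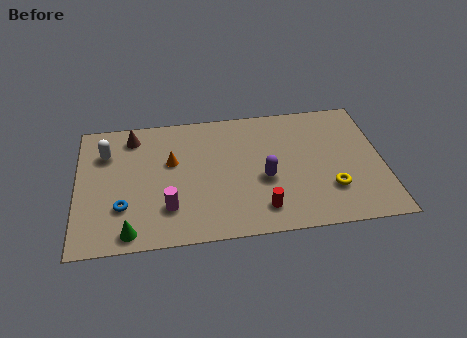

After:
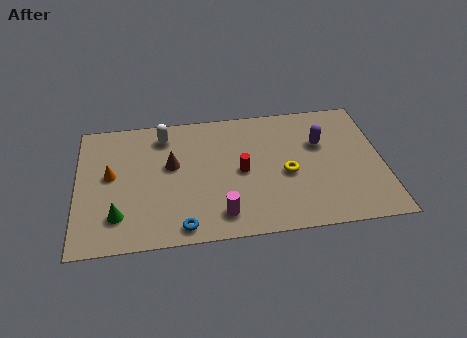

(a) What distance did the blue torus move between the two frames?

3.0

From (2.0, 2.4) to (4.6, 0.9), the blue torus covered √(2.6² + 1.5²) ≈ 3.0 units.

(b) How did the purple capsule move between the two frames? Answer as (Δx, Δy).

(2.6, 1.9)

The purple capsule started near (8.3, 3.3) and ended near (10.9, 5.2).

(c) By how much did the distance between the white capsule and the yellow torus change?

-4.3

The distance was about 10.5 in the first image and 6.2 in the second, so they moved 4.3 units closer together.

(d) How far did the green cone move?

1.1

From (2.3, 0.9) to (1.8, 1.9), the green cone covered √(0.5² + 1.0²) ≈ 1.1 units.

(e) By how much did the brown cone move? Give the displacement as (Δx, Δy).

(1.7, -2.0)

From the two frames, the brown cone sits at roughly (2.5, 6.7) before and (4.2, 4.7) after.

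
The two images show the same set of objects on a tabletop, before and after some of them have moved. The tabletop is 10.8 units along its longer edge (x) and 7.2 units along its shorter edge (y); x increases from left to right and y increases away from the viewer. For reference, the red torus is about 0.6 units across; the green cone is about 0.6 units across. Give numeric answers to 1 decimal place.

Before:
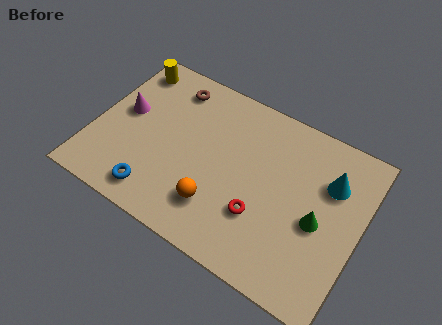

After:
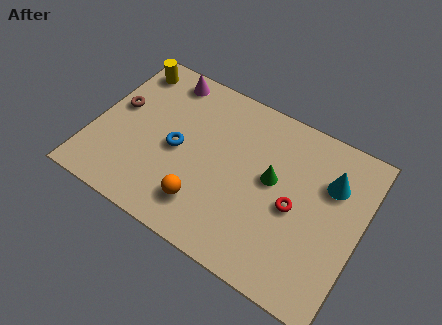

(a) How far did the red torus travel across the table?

1.6

The red torus moved from about (7.0, 2.3) to (8.2, 3.3), a distance of √(1.2² + 1.0²) ≈ 1.6.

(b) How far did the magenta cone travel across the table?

2.6

From (1.1, 4.0) to (2.4, 6.3), the magenta cone covered √(1.3² + 2.3²) ≈ 2.6 units.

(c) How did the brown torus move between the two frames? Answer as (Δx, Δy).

(-1.9, -1.9)

The brown torus was at about (2.7, 6.0) and moved to about (0.8, 4.1).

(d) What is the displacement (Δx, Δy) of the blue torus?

(0.5, 2.3)

From the two frames, the blue torus sits at roughly (2.9, 1.1) before and (3.4, 3.4) after.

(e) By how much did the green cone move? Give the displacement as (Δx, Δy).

(-2.0, 0.8)

From the two frames, the green cone sits at roughly (9.2, 3.2) before and (7.2, 4.0) after.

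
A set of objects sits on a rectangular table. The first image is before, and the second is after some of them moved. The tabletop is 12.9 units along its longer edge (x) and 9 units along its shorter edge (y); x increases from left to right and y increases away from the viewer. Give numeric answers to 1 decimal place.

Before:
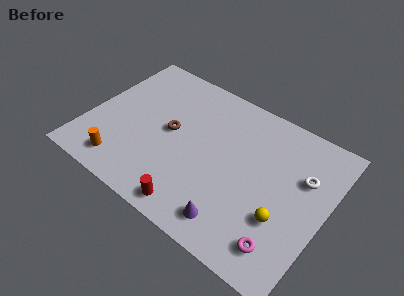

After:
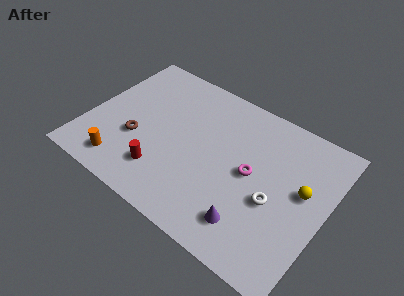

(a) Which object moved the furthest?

the magenta torus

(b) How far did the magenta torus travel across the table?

3.8

From (11.2, 1.6) to (8.9, 4.6), the magenta torus covered √(2.3² + 3.0²) ≈ 3.8 units.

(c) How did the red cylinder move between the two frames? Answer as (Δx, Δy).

(-2.0, 1.1)

From the two frames, the red cylinder sits at roughly (6.5, 1.0) before and (4.5, 2.1) after.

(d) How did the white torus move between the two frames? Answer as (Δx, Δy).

(-1.2, -2.2)

From the two frames, the white torus sits at roughly (11.5, 5.9) before and (10.3, 3.7) after.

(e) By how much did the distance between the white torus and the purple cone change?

-3.3

Before: roughly 5.4 units apart; after: 2.1. That's 3.3 units closer together.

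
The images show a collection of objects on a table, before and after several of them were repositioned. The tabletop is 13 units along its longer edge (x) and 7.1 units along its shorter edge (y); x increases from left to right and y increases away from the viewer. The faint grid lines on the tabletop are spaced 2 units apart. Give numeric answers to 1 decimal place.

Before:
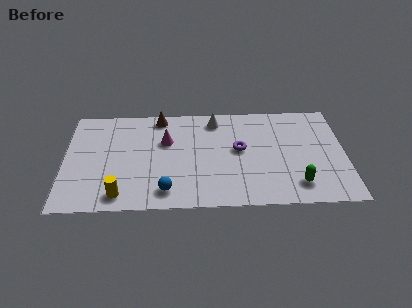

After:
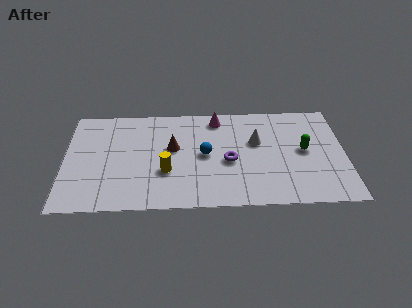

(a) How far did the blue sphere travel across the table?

3.0

The blue sphere moved from about (4.7, 1.2) to (6.5, 3.6), a distance of √(1.8² + 2.4²) ≈ 3.0.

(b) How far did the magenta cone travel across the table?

2.8

The magenta cone moved from about (4.7, 4.6) to (7.1, 6.1), a distance of √(2.4² + 1.5²) ≈ 2.8.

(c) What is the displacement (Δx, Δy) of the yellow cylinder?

(2.1, 1.5)

The yellow cylinder was at about (2.6, 1.0) and moved to about (4.7, 2.5).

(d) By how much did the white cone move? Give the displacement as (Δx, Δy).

(1.9, -1.6)

The white cone started near (7.0, 6.0) and ended near (8.9, 4.4).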